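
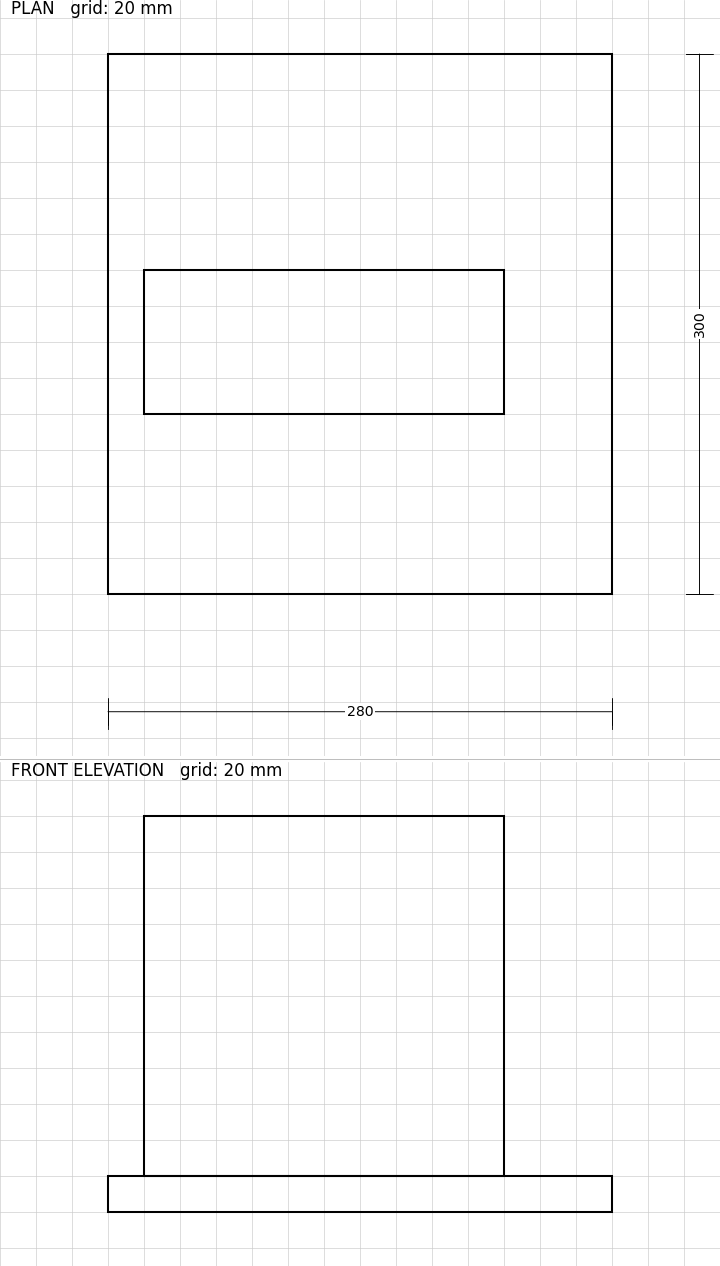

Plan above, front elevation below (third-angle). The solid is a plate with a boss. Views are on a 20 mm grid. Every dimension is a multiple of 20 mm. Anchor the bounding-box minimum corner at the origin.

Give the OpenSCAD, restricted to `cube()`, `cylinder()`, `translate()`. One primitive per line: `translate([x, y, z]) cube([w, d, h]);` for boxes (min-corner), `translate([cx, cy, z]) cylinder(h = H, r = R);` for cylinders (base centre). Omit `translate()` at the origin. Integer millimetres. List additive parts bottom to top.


cube([280, 300, 20]);
translate([20, 100, 20]) cube([200, 80, 200]);


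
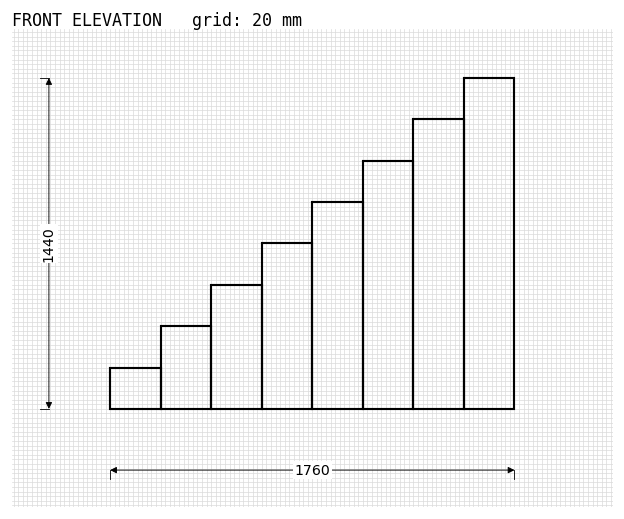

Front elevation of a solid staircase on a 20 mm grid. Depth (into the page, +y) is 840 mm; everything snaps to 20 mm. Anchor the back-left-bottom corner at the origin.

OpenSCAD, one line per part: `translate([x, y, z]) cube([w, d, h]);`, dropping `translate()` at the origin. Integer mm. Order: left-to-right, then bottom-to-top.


cube([220, 840, 180]);
translate([220, 0, 0]) cube([220, 840, 360]);
translate([440, 0, 0]) cube([220, 840, 540]);
translate([660, 0, 0]) cube([220, 840, 720]);
translate([880, 0, 0]) cube([220, 840, 900]);
translate([1100, 0, 0]) cube([220, 840, 1080]);
translate([1320, 0, 0]) cube([220, 840, 1260]);
translate([1540, 0, 0]) cube([220, 840, 1440]);


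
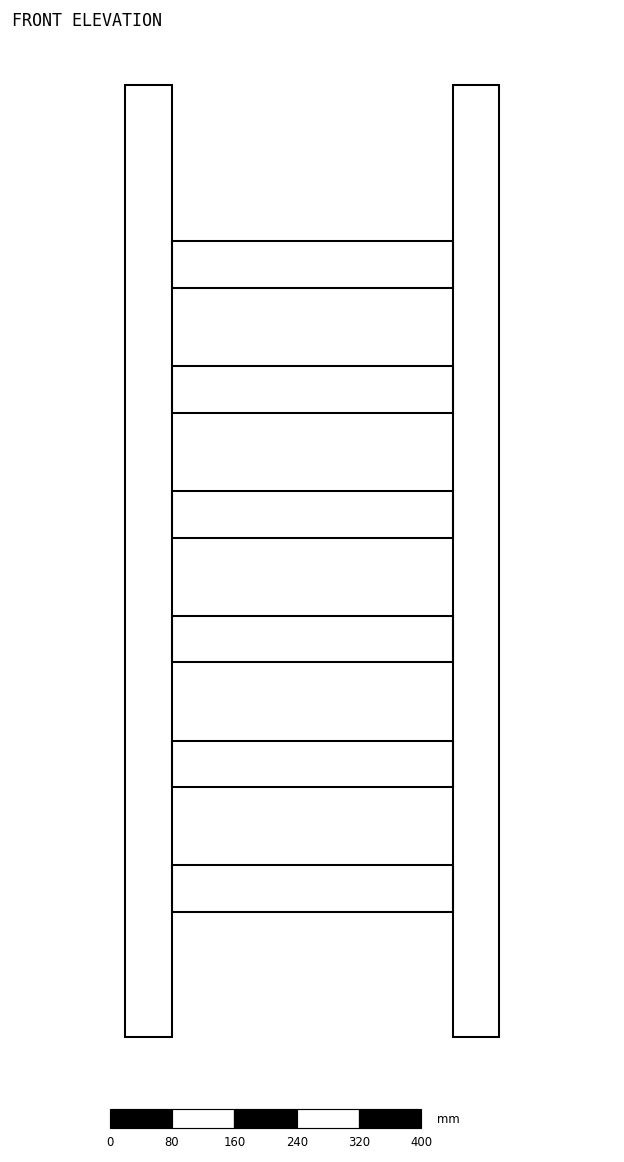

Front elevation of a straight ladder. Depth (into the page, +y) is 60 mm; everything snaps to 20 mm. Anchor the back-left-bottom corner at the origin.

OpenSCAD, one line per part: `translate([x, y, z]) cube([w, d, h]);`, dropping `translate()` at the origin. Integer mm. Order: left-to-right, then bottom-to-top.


cube([60, 60, 1220]);
translate([60, 0, 160]) cube([360, 60, 60]);
translate([60, 0, 320]) cube([360, 60, 60]);
translate([60, 0, 480]) cube([360, 60, 60]);
translate([60, 0, 640]) cube([360, 60, 60]);
translate([60, 0, 800]) cube([360, 60, 60]);
translate([60, 0, 960]) cube([360, 60, 60]);
translate([420, 0, 0]) cube([60, 60, 1220]);


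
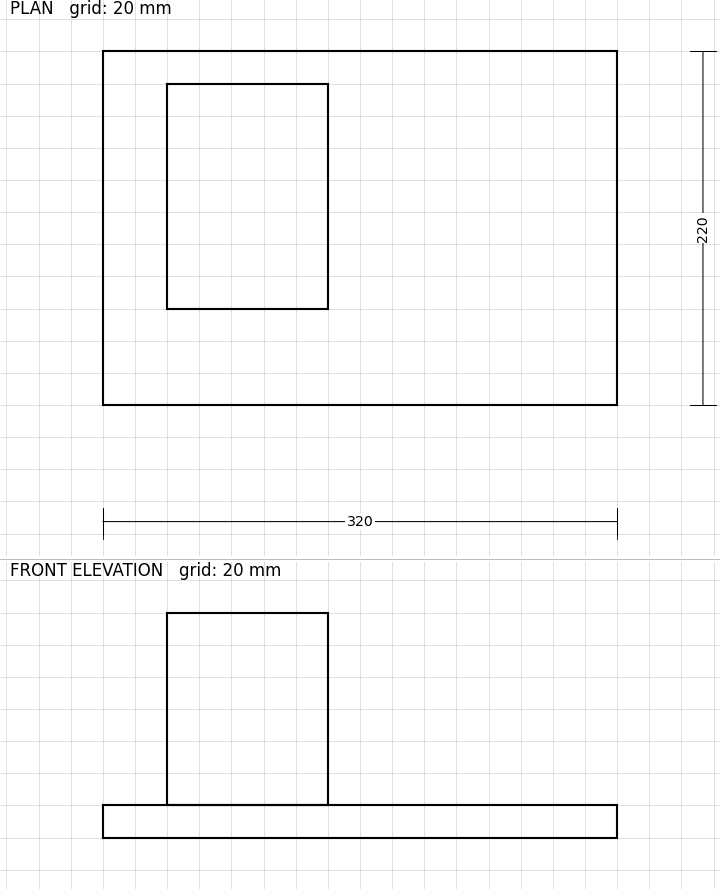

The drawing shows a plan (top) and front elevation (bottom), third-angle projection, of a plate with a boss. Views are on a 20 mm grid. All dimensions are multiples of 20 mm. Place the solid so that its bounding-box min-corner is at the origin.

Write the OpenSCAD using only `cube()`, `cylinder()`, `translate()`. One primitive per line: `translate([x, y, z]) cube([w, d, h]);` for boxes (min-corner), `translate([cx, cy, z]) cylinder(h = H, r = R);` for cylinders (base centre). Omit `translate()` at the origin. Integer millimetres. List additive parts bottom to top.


cube([320, 220, 20]);
translate([40, 60, 20]) cube([100, 140, 120]);


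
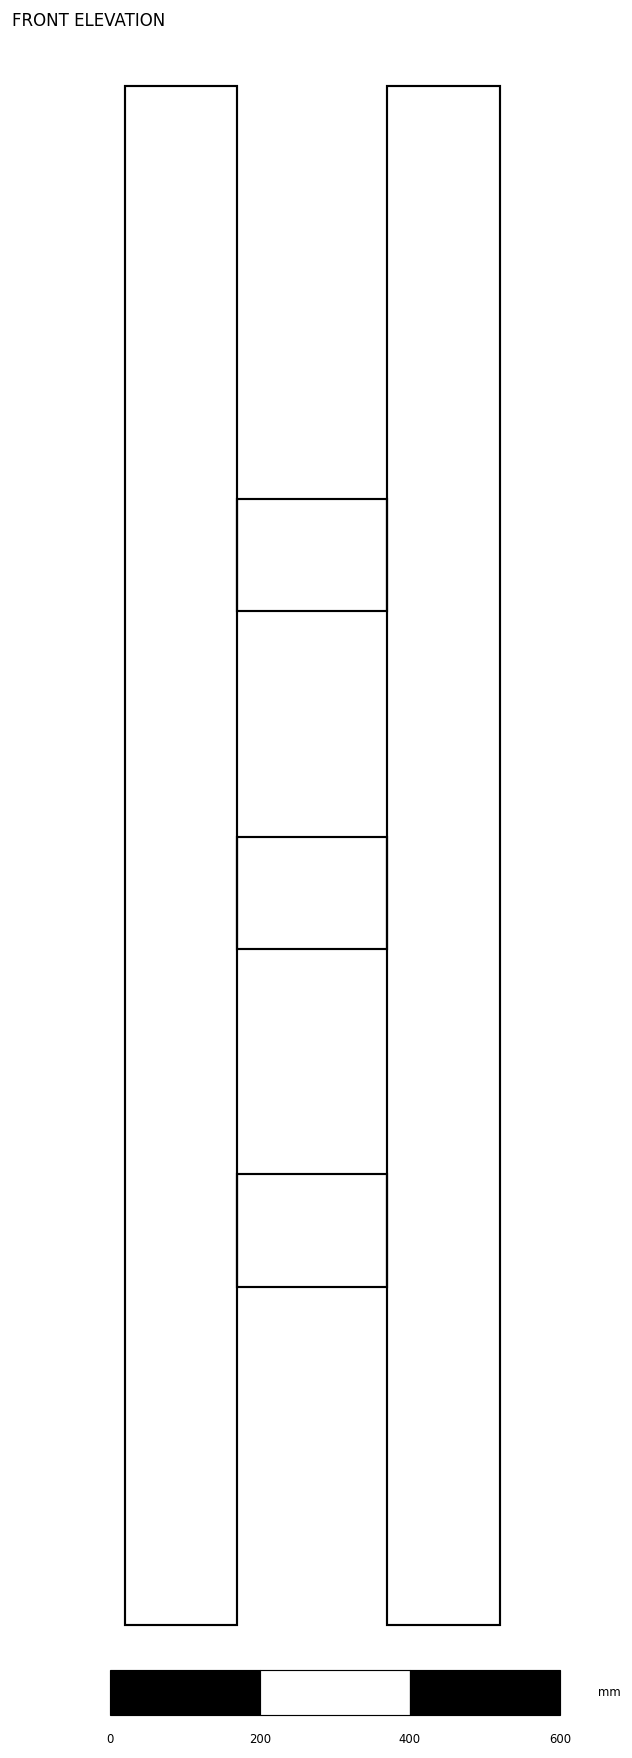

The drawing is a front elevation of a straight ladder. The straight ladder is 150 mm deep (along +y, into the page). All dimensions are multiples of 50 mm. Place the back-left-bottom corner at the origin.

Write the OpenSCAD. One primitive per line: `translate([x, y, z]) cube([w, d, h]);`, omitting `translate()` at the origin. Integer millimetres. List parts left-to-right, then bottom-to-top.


cube([150, 150, 2050]);
translate([150, 0, 450]) cube([200, 150, 150]);
translate([150, 0, 900]) cube([200, 150, 150]);
translate([150, 0, 1350]) cube([200, 150, 150]);
translate([350, 0, 0]) cube([150, 150, 2050]);


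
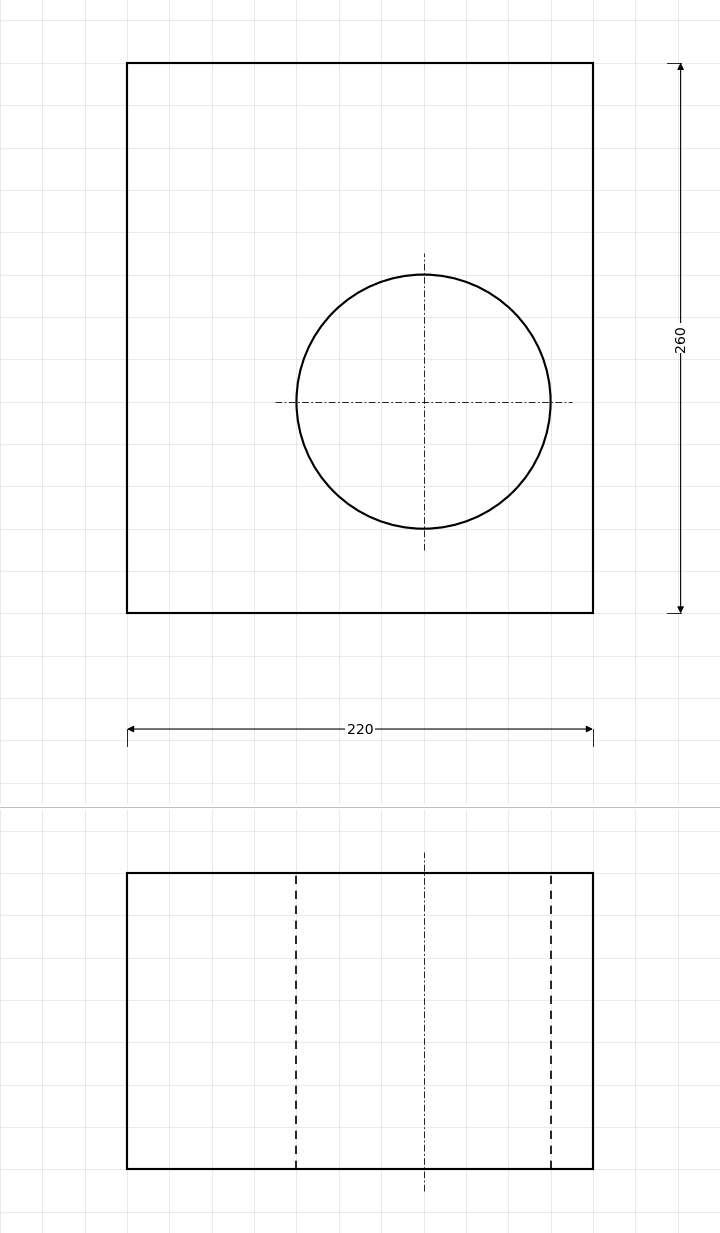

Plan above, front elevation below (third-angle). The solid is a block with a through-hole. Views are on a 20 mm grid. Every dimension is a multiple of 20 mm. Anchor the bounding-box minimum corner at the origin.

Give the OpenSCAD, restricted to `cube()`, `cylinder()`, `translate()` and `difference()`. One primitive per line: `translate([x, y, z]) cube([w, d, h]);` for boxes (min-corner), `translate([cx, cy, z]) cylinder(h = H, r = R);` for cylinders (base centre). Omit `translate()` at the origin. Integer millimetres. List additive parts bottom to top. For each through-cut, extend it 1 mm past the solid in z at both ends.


difference() {
  cube([220, 260, 140]);
  translate([140, 100, -1]) cylinder(h = 142, r = 60);
}


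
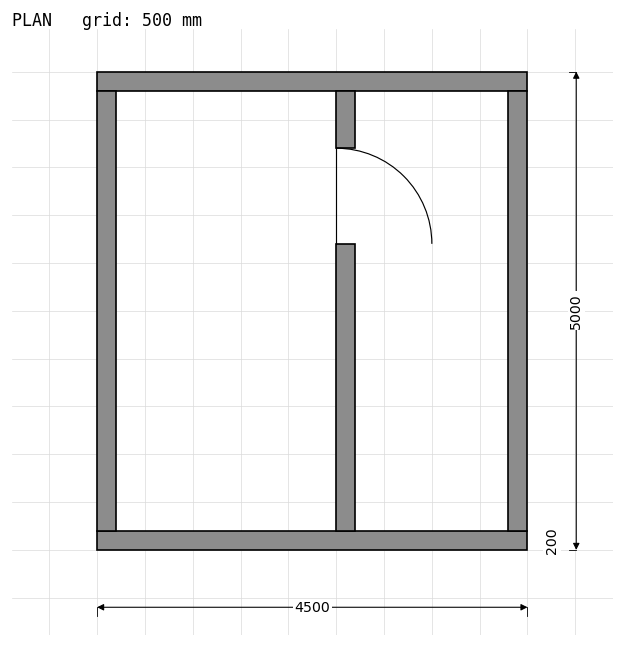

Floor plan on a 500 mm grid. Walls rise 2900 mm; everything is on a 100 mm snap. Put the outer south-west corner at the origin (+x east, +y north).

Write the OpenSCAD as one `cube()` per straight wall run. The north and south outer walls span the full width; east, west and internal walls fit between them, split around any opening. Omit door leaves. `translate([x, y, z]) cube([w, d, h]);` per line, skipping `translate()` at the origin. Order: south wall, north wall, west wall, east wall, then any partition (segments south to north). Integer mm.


cube([4500, 200, 2900]);
translate([0, 4800, 0]) cube([4500, 200, 2900]);
translate([0, 200, 0]) cube([200, 4600, 2900]);
translate([4300, 200, 0]) cube([200, 4600, 2900]);
translate([2500, 200, 0]) cube([200, 3000, 2900]);
translate([2500, 4200, 0]) cube([200, 600, 2900]);


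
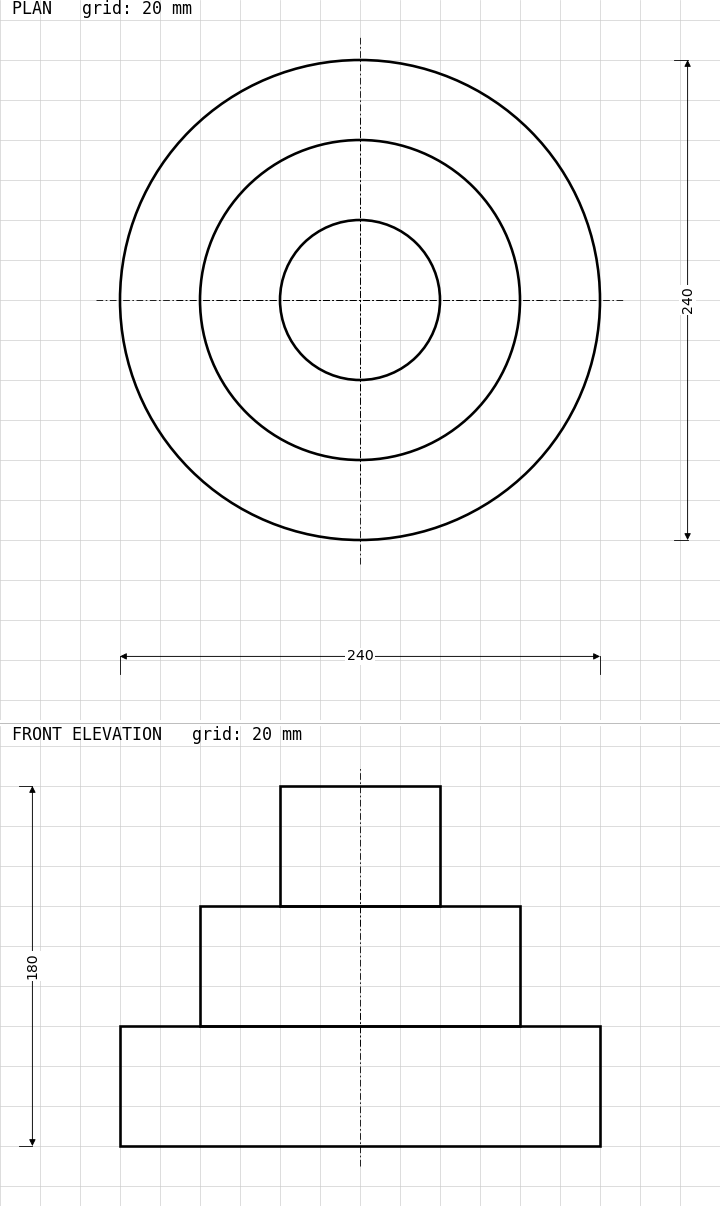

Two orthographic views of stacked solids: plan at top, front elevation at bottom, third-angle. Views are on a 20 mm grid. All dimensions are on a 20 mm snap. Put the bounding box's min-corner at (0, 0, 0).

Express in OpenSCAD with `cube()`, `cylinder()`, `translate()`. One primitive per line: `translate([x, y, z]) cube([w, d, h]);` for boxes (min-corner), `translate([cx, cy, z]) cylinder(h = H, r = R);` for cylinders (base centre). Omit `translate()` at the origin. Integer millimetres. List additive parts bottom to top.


translate([120, 120, 0]) cylinder(h = 60, r = 120);
translate([120, 120, 60]) cylinder(h = 60, r = 80);
translate([120, 120, 120]) cylinder(h = 60, r = 40);


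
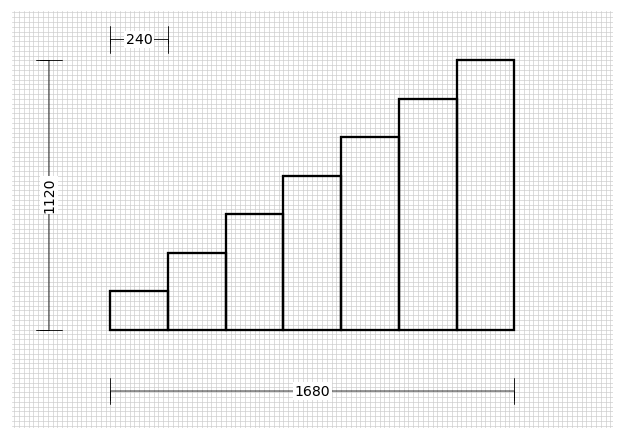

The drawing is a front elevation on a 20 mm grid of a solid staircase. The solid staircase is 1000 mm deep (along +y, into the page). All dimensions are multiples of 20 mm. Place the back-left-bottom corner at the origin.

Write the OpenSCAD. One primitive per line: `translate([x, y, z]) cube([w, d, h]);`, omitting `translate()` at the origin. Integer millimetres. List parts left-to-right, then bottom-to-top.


cube([240, 1000, 160]);
translate([240, 0, 0]) cube([240, 1000, 320]);
translate([480, 0, 0]) cube([240, 1000, 480]);
translate([720, 0, 0]) cube([240, 1000, 640]);
translate([960, 0, 0]) cube([240, 1000, 800]);
translate([1200, 0, 0]) cube([240, 1000, 960]);
translate([1440, 0, 0]) cube([240, 1000, 1120]);


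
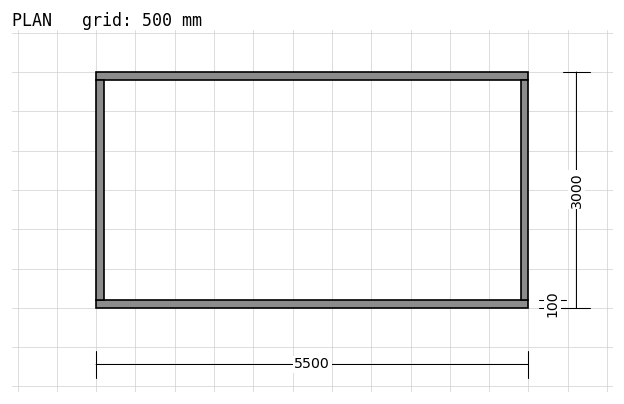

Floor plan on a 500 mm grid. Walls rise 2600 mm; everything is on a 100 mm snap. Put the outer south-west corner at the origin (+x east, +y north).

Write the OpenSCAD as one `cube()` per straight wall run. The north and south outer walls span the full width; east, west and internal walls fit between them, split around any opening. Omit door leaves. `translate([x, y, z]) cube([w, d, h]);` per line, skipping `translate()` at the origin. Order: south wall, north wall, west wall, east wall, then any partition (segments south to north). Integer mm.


cube([5500, 100, 2600]);
translate([0, 2900, 0]) cube([5500, 100, 2600]);
translate([0, 100, 0]) cube([100, 2800, 2600]);
translate([5400, 100, 0]) cube([100, 2800, 2600]);


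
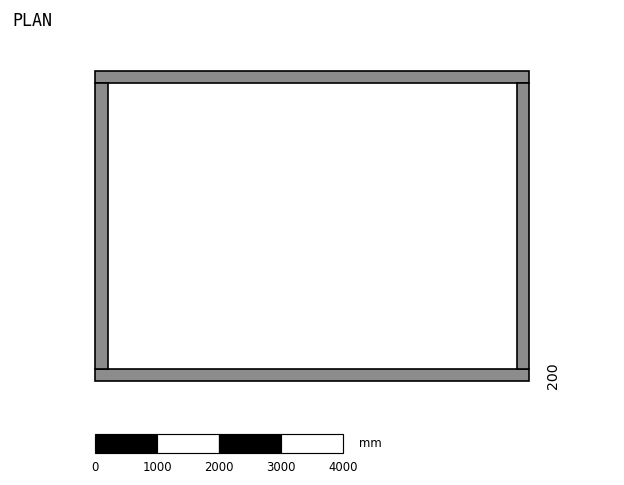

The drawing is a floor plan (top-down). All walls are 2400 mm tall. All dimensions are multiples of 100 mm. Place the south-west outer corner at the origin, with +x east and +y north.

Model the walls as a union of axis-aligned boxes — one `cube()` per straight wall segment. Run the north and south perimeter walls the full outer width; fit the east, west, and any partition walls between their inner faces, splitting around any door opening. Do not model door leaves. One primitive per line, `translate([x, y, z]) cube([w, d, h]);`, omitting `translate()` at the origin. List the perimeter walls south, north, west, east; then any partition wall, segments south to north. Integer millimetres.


cube([7000, 200, 2400]);
translate([0, 4800, 0]) cube([7000, 200, 2400]);
translate([0, 200, 0]) cube([200, 4600, 2400]);
translate([6800, 200, 0]) cube([200, 4600, 2400]);


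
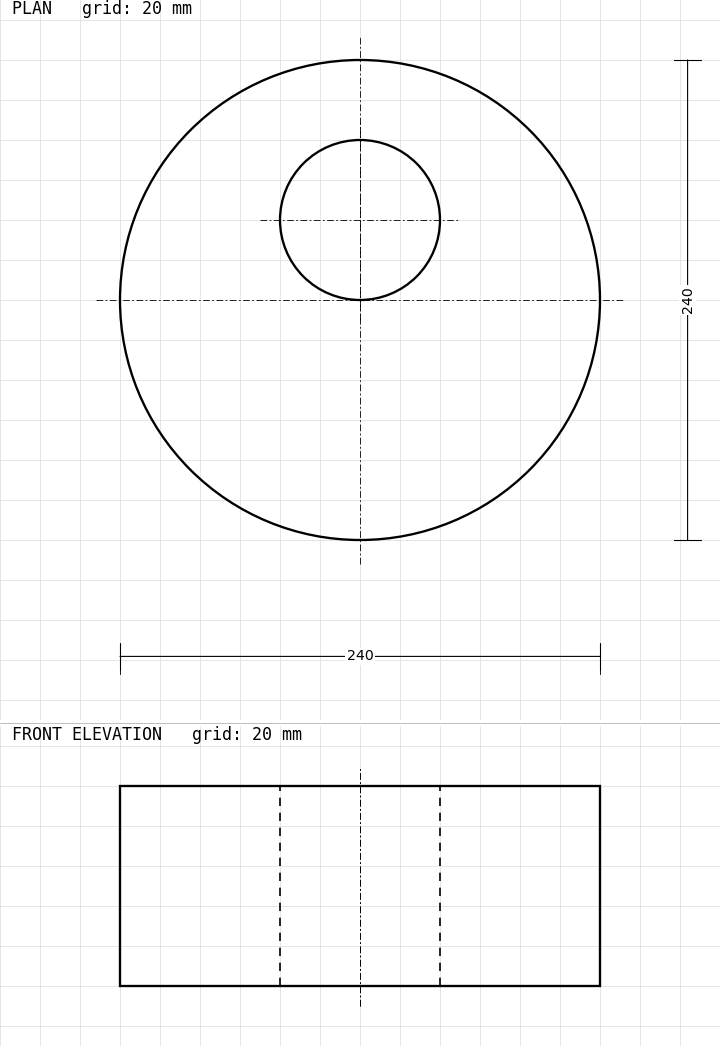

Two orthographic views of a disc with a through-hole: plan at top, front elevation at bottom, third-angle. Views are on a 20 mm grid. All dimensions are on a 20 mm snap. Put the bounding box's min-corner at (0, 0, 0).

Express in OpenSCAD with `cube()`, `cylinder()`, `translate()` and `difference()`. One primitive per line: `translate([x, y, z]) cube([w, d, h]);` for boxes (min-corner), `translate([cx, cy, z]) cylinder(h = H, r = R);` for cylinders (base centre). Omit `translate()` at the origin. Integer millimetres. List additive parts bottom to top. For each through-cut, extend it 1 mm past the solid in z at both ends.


difference() {
  translate([120, 120, 0]) cylinder(h = 100, r = 120);
  translate([120, 160, -1]) cylinder(h = 102, r = 40);
}


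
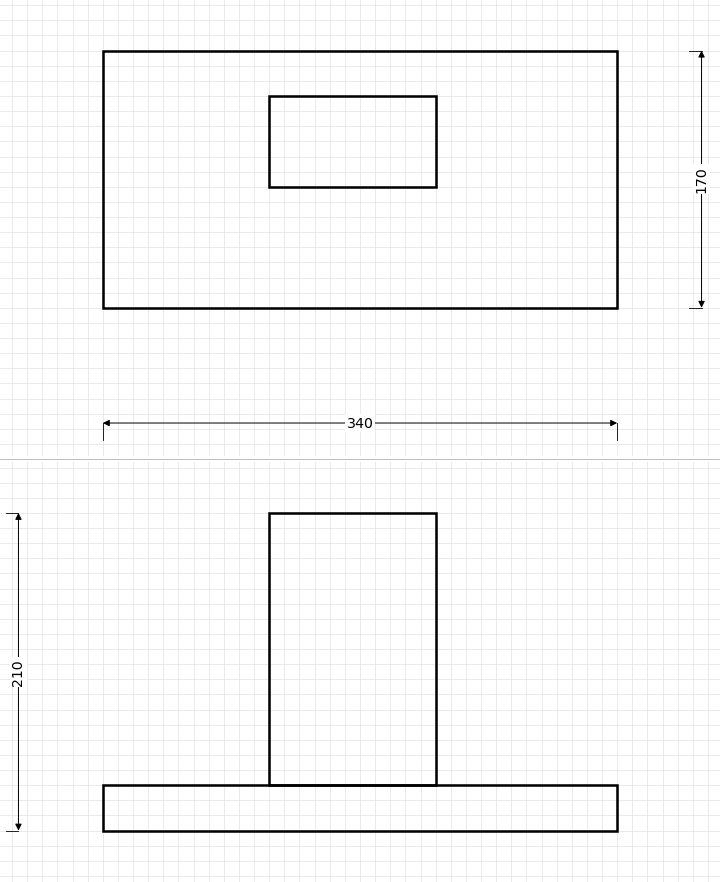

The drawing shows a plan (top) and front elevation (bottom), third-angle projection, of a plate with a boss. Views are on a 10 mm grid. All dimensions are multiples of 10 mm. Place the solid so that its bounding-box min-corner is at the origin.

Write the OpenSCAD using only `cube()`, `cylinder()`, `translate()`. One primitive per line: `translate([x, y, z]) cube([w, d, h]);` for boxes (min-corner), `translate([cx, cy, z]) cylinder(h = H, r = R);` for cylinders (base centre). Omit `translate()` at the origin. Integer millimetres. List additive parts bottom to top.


cube([340, 170, 30]);
translate([110, 80, 30]) cube([110, 60, 180]);


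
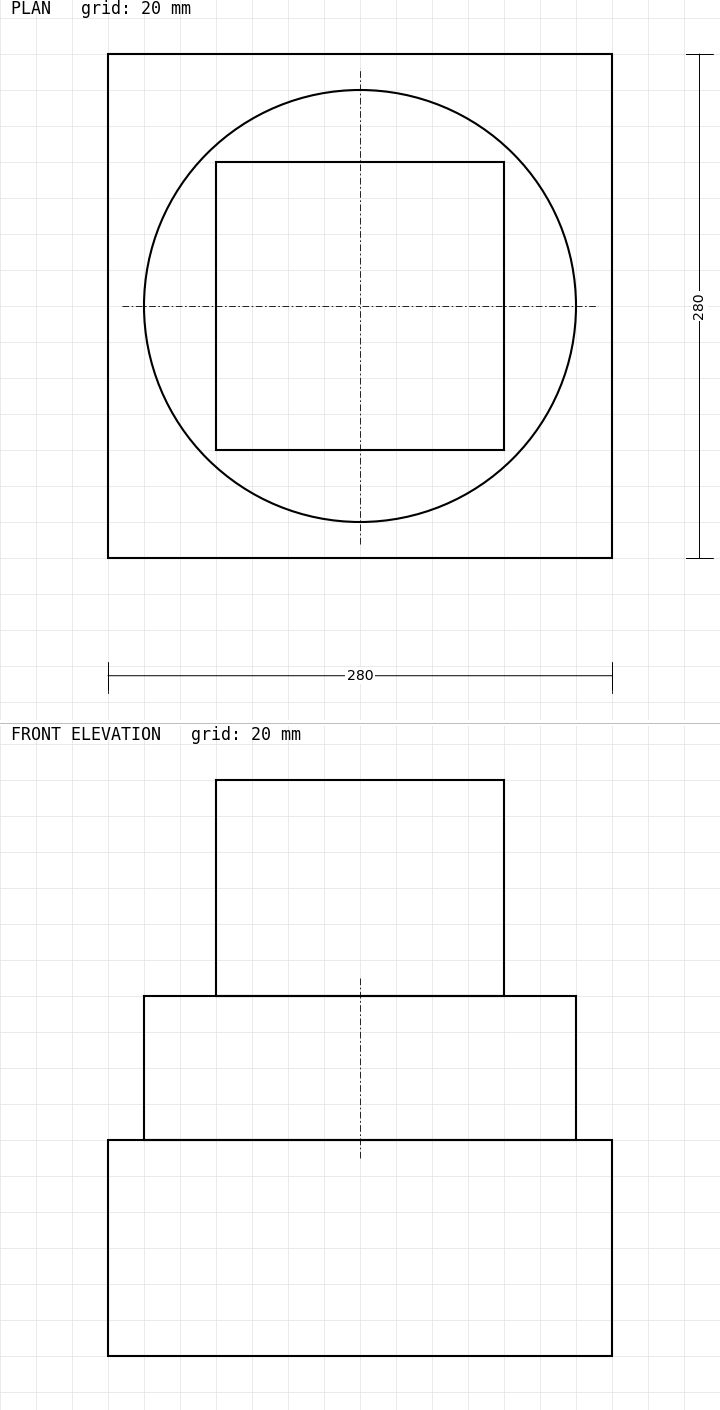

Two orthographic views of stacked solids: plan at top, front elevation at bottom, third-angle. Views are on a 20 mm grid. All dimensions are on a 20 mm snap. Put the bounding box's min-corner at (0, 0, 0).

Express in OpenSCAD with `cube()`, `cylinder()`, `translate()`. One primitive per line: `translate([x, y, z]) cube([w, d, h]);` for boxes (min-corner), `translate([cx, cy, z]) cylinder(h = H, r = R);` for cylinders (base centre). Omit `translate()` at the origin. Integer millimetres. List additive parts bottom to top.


cube([280, 280, 120]);
translate([140, 140, 120]) cylinder(h = 80, r = 120);
translate([60, 60, 200]) cube([160, 160, 120]);


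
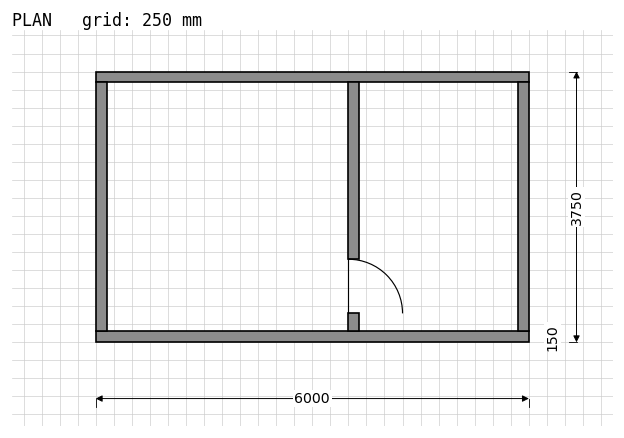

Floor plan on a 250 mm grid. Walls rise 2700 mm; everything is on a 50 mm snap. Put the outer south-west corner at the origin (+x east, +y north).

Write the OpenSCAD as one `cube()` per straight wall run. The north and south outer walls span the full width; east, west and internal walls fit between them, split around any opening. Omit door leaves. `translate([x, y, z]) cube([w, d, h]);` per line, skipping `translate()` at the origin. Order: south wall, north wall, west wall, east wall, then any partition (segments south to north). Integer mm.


cube([6000, 150, 2700]);
translate([0, 3600, 0]) cube([6000, 150, 2700]);
translate([0, 150, 0]) cube([150, 3450, 2700]);
translate([5850, 150, 0]) cube([150, 3450, 2700]);
translate([3500, 150, 0]) cube([150, 250, 2700]);
translate([3500, 1150, 0]) cube([150, 2450, 2700]);


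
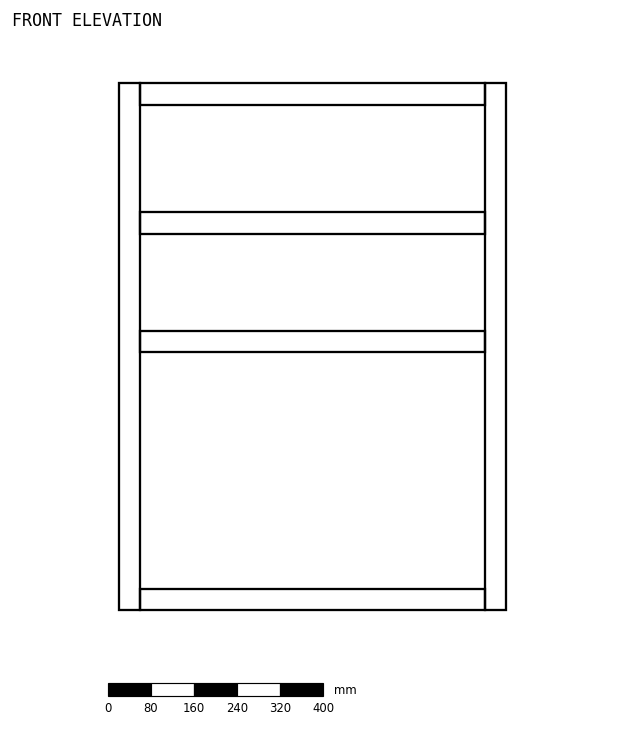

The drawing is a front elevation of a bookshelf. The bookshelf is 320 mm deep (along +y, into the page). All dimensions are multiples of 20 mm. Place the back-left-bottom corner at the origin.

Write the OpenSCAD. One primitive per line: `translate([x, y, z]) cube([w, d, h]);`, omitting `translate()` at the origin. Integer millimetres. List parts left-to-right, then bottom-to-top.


cube([40, 320, 980]);
translate([40, 0, 0]) cube([640, 320, 40]);
translate([40, 0, 480]) cube([640, 320, 40]);
translate([40, 0, 700]) cube([640, 320, 40]);
translate([40, 0, 940]) cube([640, 320, 40]);
translate([680, 0, 0]) cube([40, 320, 980]);


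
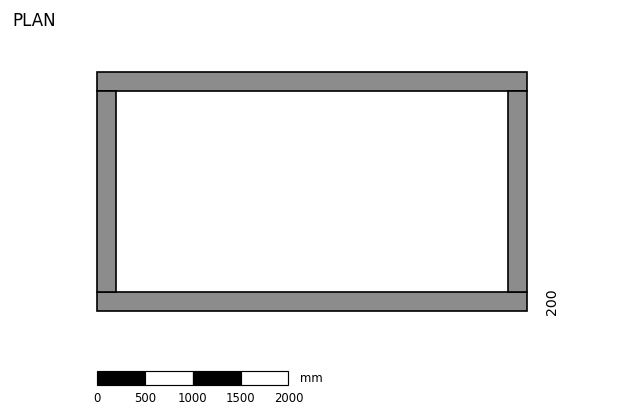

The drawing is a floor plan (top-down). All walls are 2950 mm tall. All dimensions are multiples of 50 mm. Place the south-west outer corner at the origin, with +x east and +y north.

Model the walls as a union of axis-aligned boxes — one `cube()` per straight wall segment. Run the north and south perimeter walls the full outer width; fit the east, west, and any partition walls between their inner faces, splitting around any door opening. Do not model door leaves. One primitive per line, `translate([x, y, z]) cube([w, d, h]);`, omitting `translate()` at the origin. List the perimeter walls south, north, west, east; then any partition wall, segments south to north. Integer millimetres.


cube([4500, 200, 2950]);
translate([0, 2300, 0]) cube([4500, 200, 2950]);
translate([0, 200, 0]) cube([200, 2100, 2950]);
translate([4300, 200, 0]) cube([200, 2100, 2950]);


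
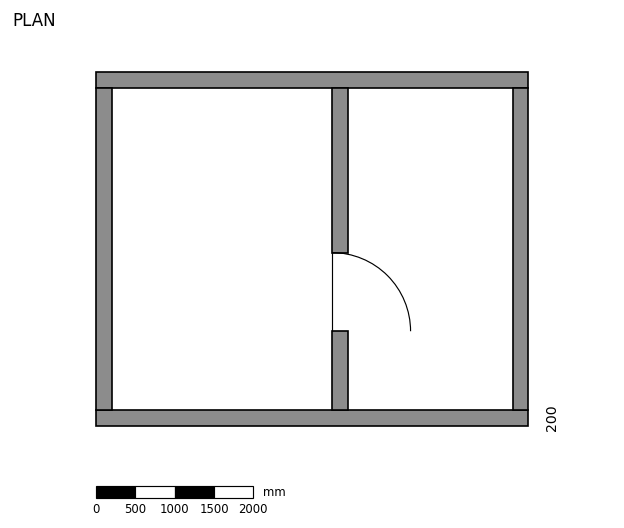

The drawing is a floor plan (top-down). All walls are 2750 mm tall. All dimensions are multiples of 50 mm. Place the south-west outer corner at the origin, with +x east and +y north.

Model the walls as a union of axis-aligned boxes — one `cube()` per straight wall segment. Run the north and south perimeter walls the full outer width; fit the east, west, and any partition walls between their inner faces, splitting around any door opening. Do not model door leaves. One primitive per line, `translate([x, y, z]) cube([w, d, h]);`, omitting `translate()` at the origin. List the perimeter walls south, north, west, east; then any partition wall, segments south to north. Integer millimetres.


cube([5500, 200, 2750]);
translate([0, 4300, 0]) cube([5500, 200, 2750]);
translate([0, 200, 0]) cube([200, 4100, 2750]);
translate([5300, 200, 0]) cube([200, 4100, 2750]);
translate([3000, 200, 0]) cube([200, 1000, 2750]);
translate([3000, 2200, 0]) cube([200, 2100, 2750]);


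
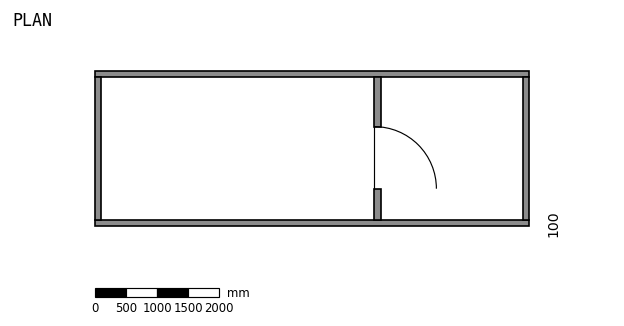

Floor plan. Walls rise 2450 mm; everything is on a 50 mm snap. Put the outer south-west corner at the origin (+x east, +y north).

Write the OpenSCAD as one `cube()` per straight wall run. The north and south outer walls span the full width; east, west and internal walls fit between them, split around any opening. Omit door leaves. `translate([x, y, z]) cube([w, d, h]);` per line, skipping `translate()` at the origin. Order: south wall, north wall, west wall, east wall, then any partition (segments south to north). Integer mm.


cube([7000, 100, 2450]);
translate([0, 2400, 0]) cube([7000, 100, 2450]);
translate([0, 100, 0]) cube([100, 2300, 2450]);
translate([6900, 100, 0]) cube([100, 2300, 2450]);
translate([4500, 100, 0]) cube([100, 500, 2450]);
translate([4500, 1600, 0]) cube([100, 800, 2450]);


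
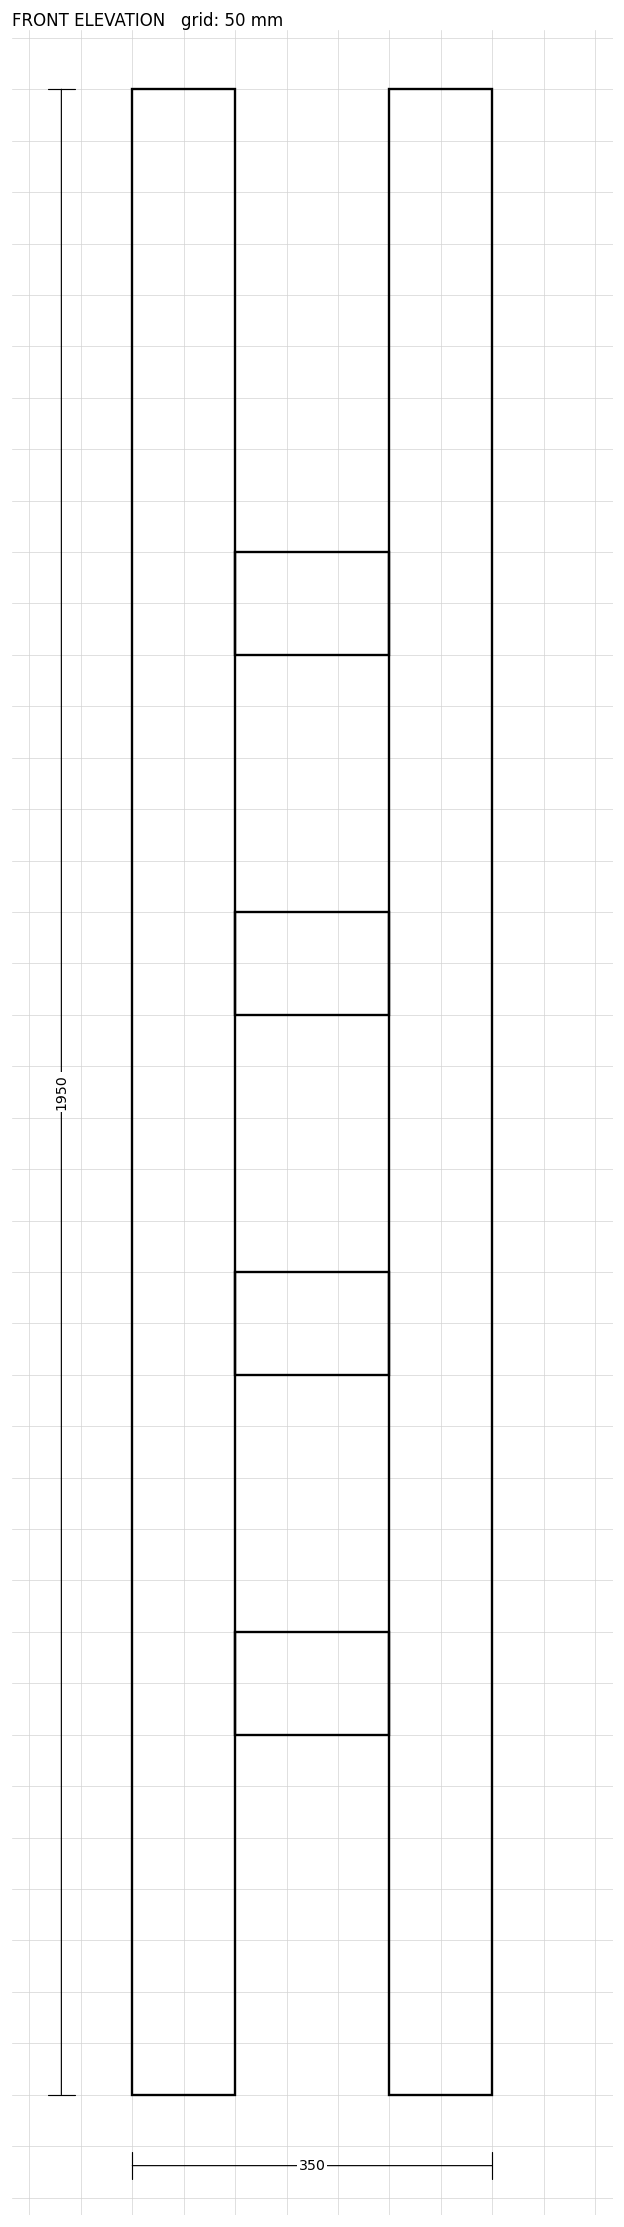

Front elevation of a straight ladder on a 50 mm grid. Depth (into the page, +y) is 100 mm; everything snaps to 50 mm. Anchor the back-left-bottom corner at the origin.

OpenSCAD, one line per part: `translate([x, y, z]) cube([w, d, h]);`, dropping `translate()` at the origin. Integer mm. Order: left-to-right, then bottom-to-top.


cube([100, 100, 1950]);
translate([100, 0, 350]) cube([150, 100, 100]);
translate([100, 0, 700]) cube([150, 100, 100]);
translate([100, 0, 1050]) cube([150, 100, 100]);
translate([100, 0, 1400]) cube([150, 100, 100]);
translate([250, 0, 0]) cube([100, 100, 1950]);


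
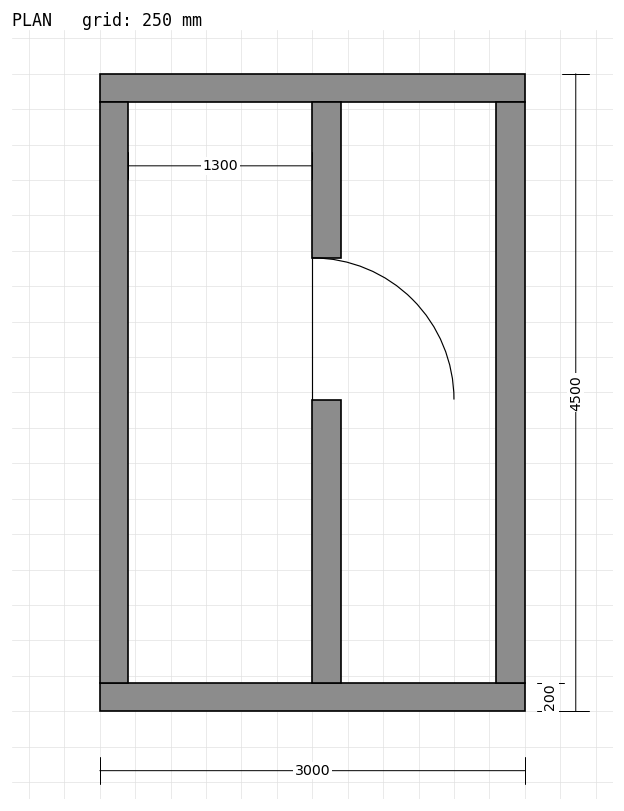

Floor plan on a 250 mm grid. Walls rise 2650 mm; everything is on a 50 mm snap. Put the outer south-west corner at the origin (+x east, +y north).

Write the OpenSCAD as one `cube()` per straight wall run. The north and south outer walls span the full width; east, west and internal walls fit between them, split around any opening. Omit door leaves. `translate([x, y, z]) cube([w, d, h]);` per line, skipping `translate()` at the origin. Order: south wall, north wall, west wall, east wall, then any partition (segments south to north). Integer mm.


cube([3000, 200, 2650]);
translate([0, 4300, 0]) cube([3000, 200, 2650]);
translate([0, 200, 0]) cube([200, 4100, 2650]);
translate([2800, 200, 0]) cube([200, 4100, 2650]);
translate([1500, 200, 0]) cube([200, 2000, 2650]);
translate([1500, 3200, 0]) cube([200, 1100, 2650]);


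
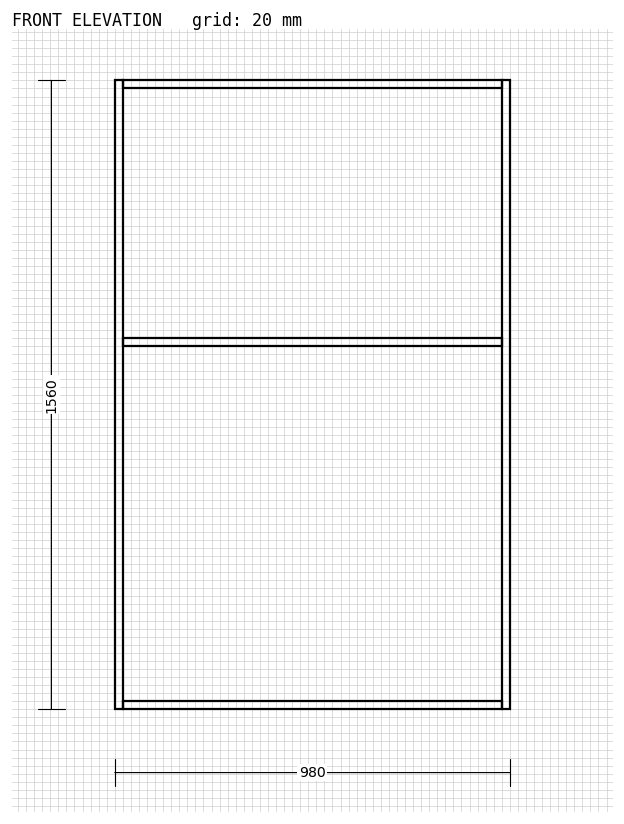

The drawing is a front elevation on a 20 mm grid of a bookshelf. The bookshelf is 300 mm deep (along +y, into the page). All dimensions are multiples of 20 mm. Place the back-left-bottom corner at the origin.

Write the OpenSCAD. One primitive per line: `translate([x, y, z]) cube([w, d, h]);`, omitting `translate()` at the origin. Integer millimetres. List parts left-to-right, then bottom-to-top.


cube([20, 300, 1560]);
translate([20, 0, 0]) cube([940, 300, 20]);
translate([20, 0, 900]) cube([940, 300, 20]);
translate([20, 0, 1540]) cube([940, 300, 20]);
translate([960, 0, 0]) cube([20, 300, 1560]);


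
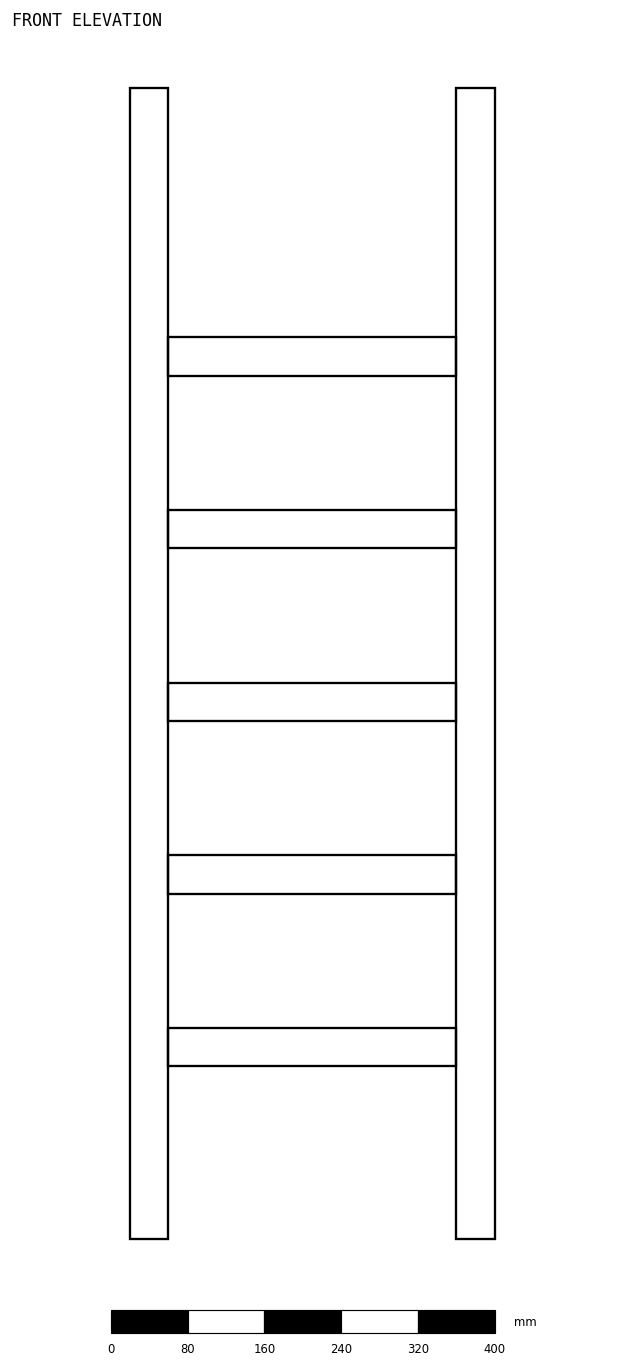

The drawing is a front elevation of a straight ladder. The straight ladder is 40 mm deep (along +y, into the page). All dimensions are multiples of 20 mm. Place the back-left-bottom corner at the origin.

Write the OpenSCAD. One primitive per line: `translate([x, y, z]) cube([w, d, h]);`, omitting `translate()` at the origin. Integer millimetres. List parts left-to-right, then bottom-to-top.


cube([40, 40, 1200]);
translate([40, 0, 180]) cube([300, 40, 40]);
translate([40, 0, 360]) cube([300, 40, 40]);
translate([40, 0, 540]) cube([300, 40, 40]);
translate([40, 0, 720]) cube([300, 40, 40]);
translate([40, 0, 900]) cube([300, 40, 40]);
translate([340, 0, 0]) cube([40, 40, 1200]);


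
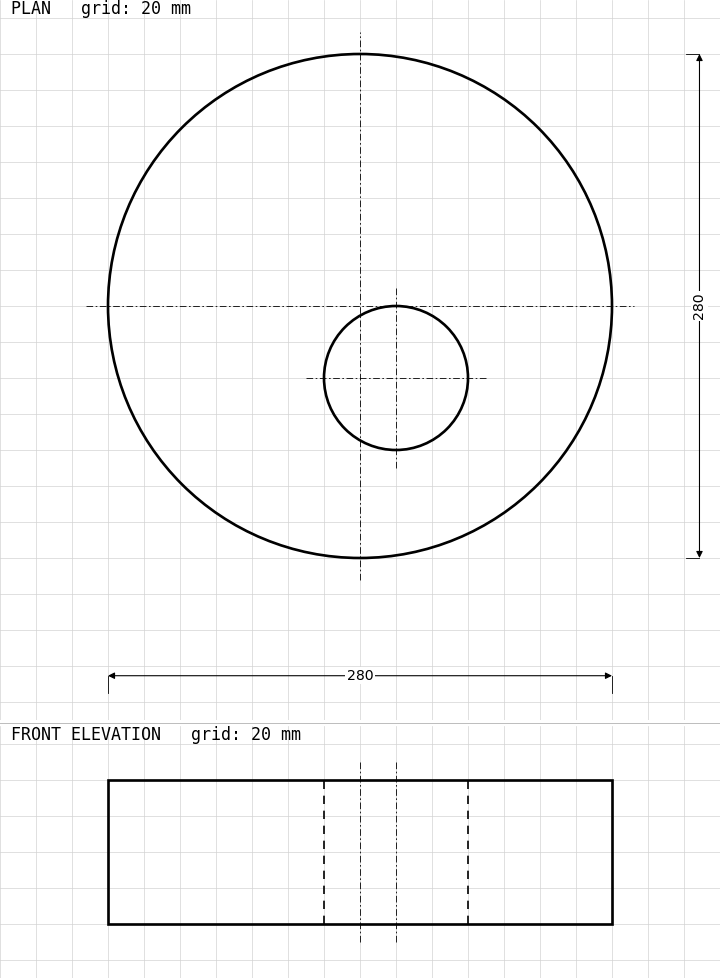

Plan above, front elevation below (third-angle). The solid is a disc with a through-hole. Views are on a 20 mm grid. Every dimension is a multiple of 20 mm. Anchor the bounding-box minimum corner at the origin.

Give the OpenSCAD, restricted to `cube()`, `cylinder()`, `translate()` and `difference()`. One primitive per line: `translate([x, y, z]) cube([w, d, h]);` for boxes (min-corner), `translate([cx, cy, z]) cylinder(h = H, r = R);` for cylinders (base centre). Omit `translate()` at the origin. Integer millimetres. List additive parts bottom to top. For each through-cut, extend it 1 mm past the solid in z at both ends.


difference() {
  translate([140, 140, 0]) cylinder(h = 80, r = 140);
  translate([160, 100, -1]) cylinder(h = 82, r = 40);
}


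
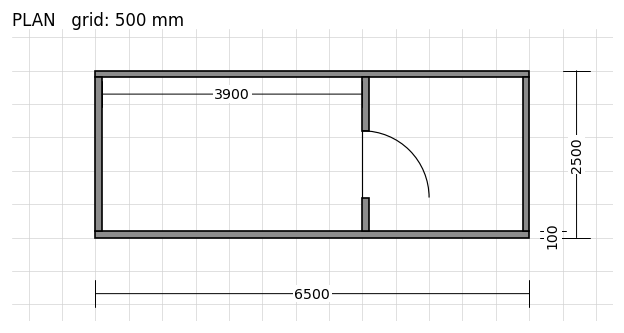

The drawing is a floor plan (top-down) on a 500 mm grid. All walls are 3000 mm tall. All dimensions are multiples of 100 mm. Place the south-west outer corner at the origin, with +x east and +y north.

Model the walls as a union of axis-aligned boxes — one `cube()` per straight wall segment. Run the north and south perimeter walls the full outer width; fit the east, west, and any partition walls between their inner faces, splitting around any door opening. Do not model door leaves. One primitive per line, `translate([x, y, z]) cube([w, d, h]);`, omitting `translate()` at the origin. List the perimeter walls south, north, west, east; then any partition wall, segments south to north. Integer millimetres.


cube([6500, 100, 3000]);
translate([0, 2400, 0]) cube([6500, 100, 3000]);
translate([0, 100, 0]) cube([100, 2300, 3000]);
translate([6400, 100, 0]) cube([100, 2300, 3000]);
translate([4000, 100, 0]) cube([100, 500, 3000]);
translate([4000, 1600, 0]) cube([100, 800, 3000]);


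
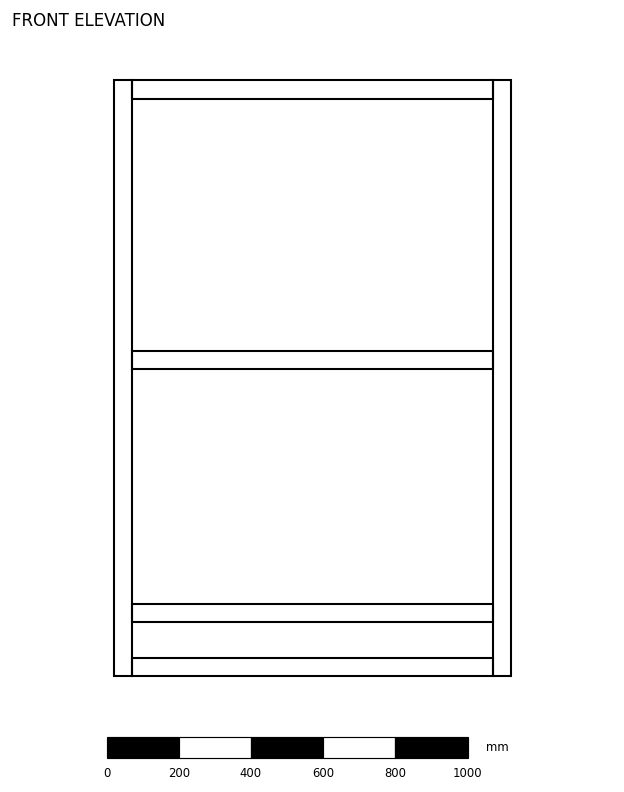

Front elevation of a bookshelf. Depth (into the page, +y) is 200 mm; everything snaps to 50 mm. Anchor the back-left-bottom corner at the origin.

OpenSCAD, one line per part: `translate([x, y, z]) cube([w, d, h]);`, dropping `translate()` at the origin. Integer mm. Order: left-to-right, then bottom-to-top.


cube([50, 200, 1650]);
translate([50, 0, 0]) cube([1000, 200, 50]);
translate([50, 0, 150]) cube([1000, 200, 50]);
translate([50, 0, 850]) cube([1000, 200, 50]);
translate([50, 0, 1600]) cube([1000, 200, 50]);
translate([1050, 0, 0]) cube([50, 200, 1650]);


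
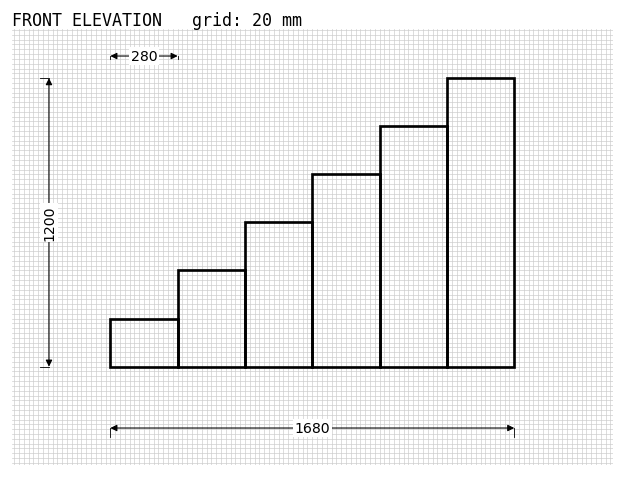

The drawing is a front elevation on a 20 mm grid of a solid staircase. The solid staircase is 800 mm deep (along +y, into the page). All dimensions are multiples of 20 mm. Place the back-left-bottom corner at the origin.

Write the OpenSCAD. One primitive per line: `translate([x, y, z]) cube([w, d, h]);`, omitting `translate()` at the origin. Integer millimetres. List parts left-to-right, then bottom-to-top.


cube([280, 800, 200]);
translate([280, 0, 0]) cube([280, 800, 400]);
translate([560, 0, 0]) cube([280, 800, 600]);
translate([840, 0, 0]) cube([280, 800, 800]);
translate([1120, 0, 0]) cube([280, 800, 1000]);
translate([1400, 0, 0]) cube([280, 800, 1200]);


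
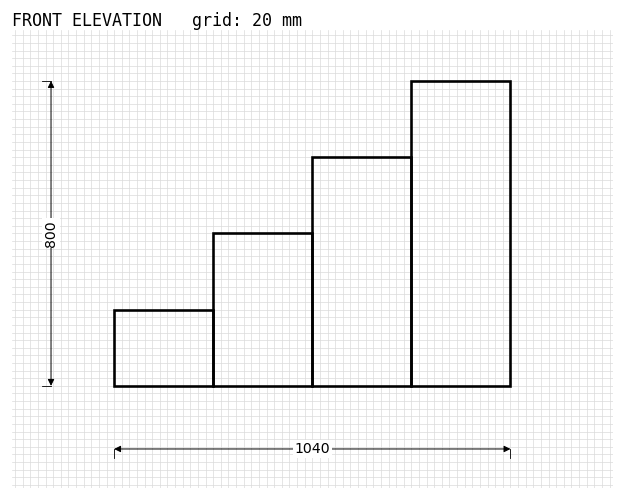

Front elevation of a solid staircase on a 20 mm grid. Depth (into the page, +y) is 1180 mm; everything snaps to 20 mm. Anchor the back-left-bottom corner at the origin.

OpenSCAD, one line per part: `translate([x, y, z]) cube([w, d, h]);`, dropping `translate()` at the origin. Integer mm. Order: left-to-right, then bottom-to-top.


cube([260, 1180, 200]);
translate([260, 0, 0]) cube([260, 1180, 400]);
translate([520, 0, 0]) cube([260, 1180, 600]);
translate([780, 0, 0]) cube([260, 1180, 800]);


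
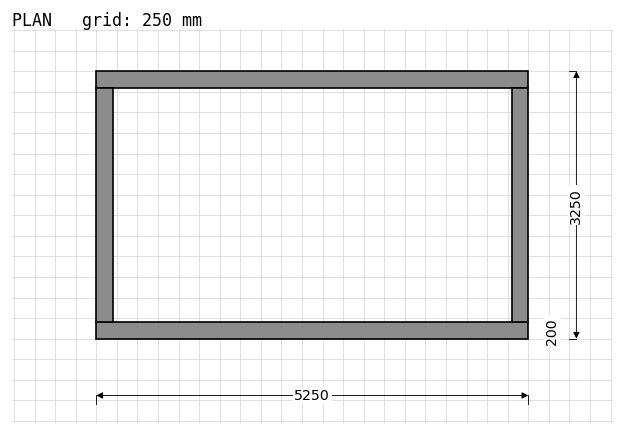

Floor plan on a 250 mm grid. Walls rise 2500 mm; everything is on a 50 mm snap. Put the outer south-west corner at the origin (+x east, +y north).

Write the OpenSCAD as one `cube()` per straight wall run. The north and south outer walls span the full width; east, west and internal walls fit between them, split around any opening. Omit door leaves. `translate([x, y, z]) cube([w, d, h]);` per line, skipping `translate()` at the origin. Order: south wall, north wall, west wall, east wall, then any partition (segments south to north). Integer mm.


cube([5250, 200, 2500]);
translate([0, 3050, 0]) cube([5250, 200, 2500]);
translate([0, 200, 0]) cube([200, 2850, 2500]);
translate([5050, 200, 0]) cube([200, 2850, 2500]);


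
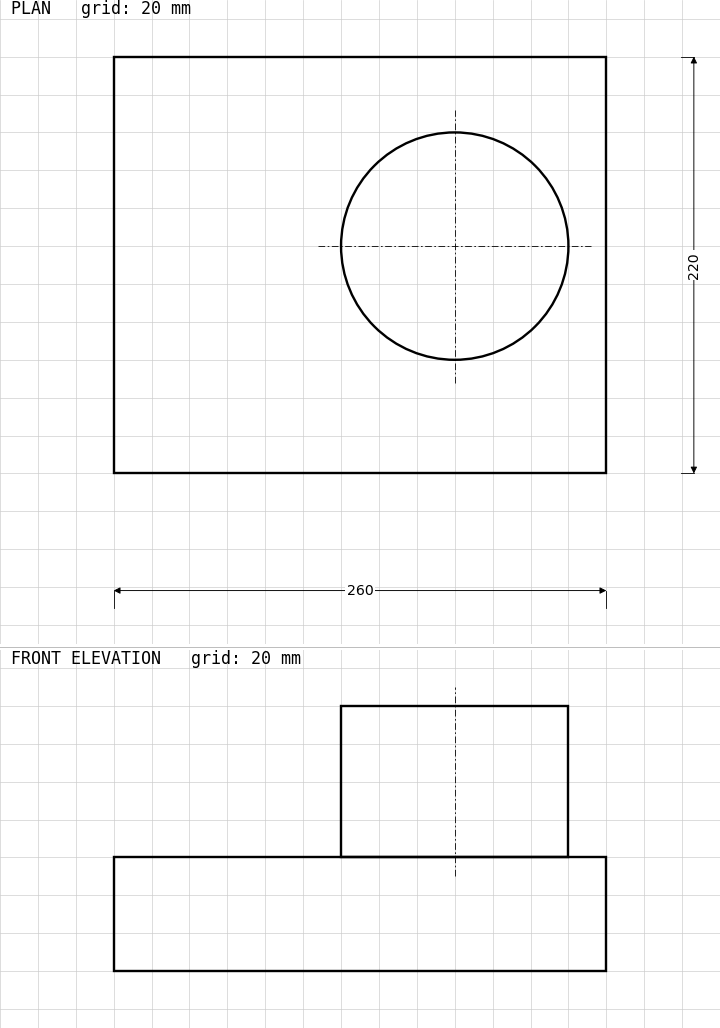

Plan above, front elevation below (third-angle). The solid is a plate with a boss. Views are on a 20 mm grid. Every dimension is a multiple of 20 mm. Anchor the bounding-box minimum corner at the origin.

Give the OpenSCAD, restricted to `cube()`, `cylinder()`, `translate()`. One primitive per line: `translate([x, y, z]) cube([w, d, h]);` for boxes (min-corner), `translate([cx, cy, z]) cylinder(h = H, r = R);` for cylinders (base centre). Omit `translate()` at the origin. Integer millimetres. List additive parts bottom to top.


cube([260, 220, 60]);
translate([180, 120, 60]) cylinder(h = 80, r = 60);


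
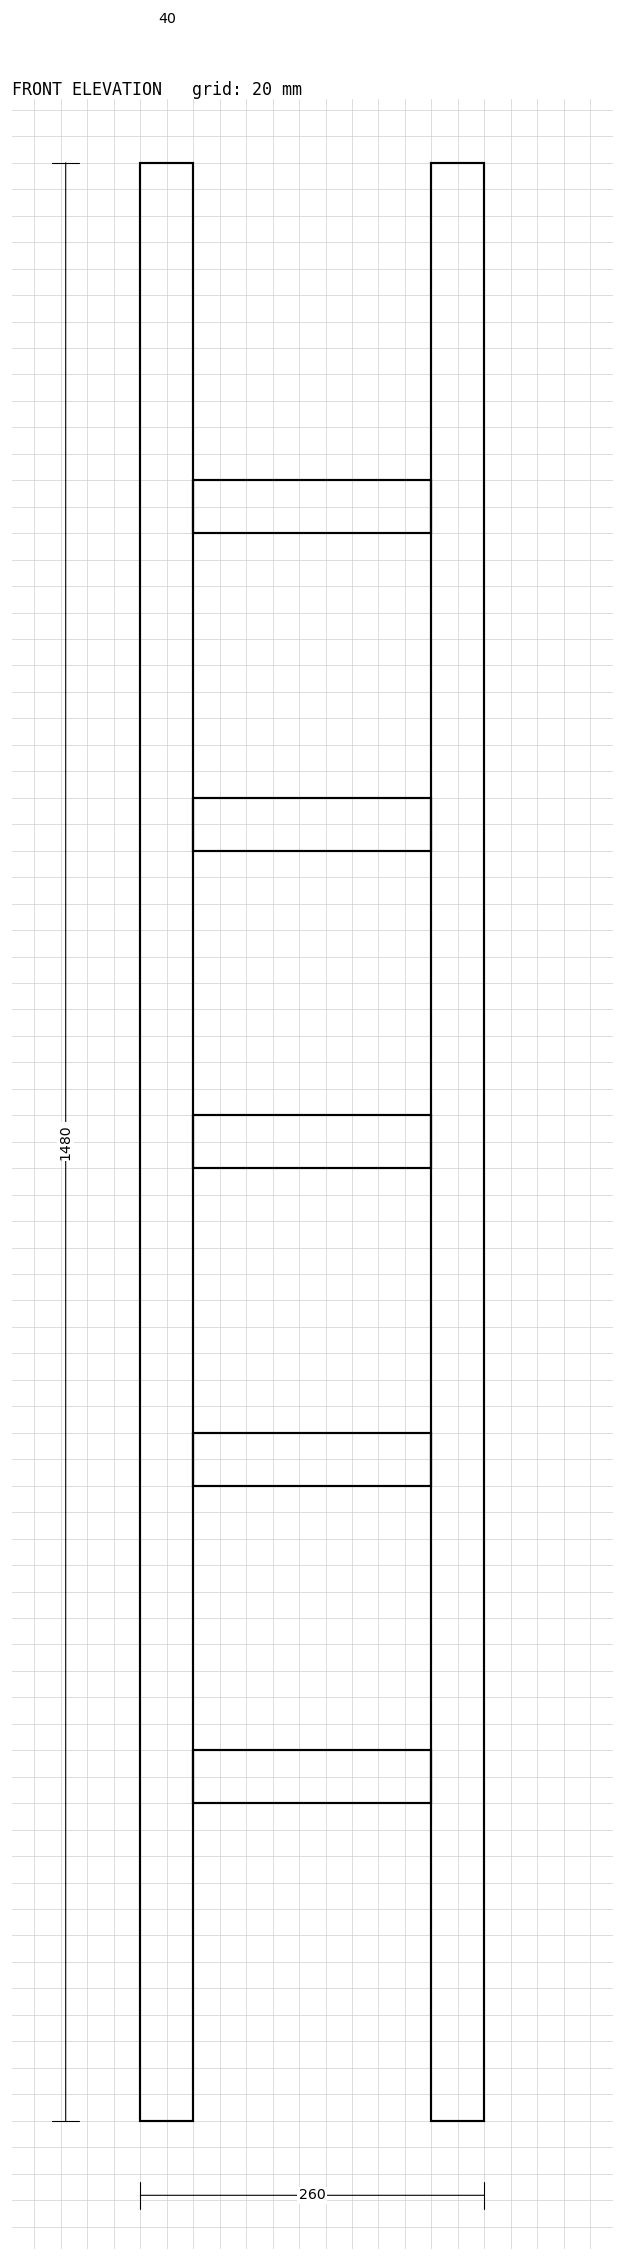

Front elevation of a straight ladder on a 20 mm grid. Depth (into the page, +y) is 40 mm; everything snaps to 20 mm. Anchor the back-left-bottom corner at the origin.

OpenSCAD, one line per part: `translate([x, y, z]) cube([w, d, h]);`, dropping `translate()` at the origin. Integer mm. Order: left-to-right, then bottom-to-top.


cube([40, 40, 1480]);
translate([40, 0, 240]) cube([180, 40, 40]);
translate([40, 0, 480]) cube([180, 40, 40]);
translate([40, 0, 720]) cube([180, 40, 40]);
translate([40, 0, 960]) cube([180, 40, 40]);
translate([40, 0, 1200]) cube([180, 40, 40]);
translate([220, 0, 0]) cube([40, 40, 1480]);


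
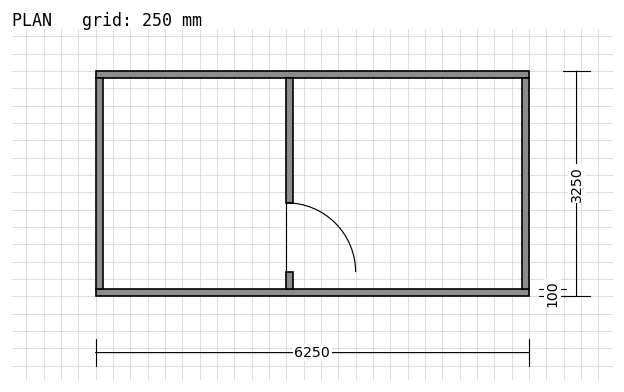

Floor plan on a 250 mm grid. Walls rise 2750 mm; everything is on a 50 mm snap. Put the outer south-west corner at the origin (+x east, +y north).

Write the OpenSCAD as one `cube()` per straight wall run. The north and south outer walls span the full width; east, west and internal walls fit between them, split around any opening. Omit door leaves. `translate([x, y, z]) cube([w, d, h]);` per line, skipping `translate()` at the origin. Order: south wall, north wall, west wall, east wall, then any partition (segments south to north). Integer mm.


cube([6250, 100, 2750]);
translate([0, 3150, 0]) cube([6250, 100, 2750]);
translate([0, 100, 0]) cube([100, 3050, 2750]);
translate([6150, 100, 0]) cube([100, 3050, 2750]);
translate([2750, 100, 0]) cube([100, 250, 2750]);
translate([2750, 1350, 0]) cube([100, 1800, 2750]);


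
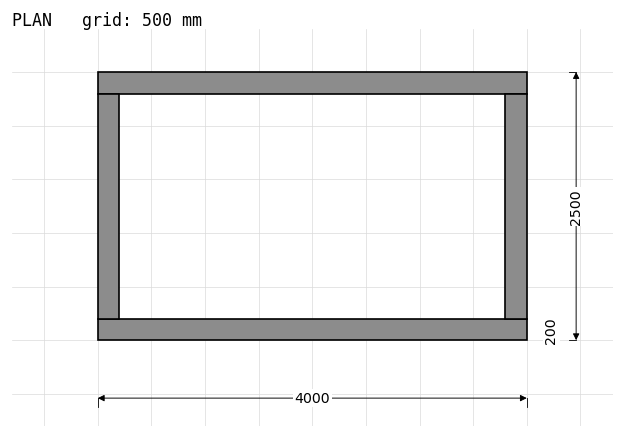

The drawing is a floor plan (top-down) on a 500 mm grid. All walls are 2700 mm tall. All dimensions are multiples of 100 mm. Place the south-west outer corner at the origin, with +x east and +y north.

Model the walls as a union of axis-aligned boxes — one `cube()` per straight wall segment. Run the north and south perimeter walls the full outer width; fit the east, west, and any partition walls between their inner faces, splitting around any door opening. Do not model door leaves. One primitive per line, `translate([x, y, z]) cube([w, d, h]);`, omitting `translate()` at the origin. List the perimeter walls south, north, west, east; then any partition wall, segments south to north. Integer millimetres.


cube([4000, 200, 2700]);
translate([0, 2300, 0]) cube([4000, 200, 2700]);
translate([0, 200, 0]) cube([200, 2100, 2700]);
translate([3800, 200, 0]) cube([200, 2100, 2700]);


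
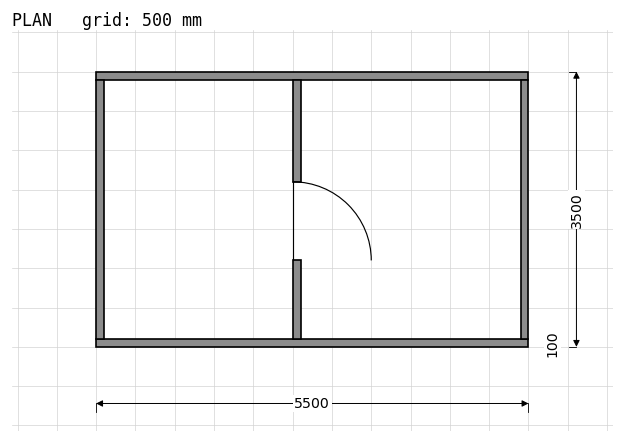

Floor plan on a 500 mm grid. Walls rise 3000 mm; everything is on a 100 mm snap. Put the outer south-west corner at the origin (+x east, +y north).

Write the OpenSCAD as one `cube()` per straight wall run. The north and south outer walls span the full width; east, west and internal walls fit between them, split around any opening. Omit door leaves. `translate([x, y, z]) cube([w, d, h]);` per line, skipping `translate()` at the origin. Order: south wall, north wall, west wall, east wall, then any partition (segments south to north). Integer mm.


cube([5500, 100, 3000]);
translate([0, 3400, 0]) cube([5500, 100, 3000]);
translate([0, 100, 0]) cube([100, 3300, 3000]);
translate([5400, 100, 0]) cube([100, 3300, 3000]);
translate([2500, 100, 0]) cube([100, 1000, 3000]);
translate([2500, 2100, 0]) cube([100, 1300, 3000]);


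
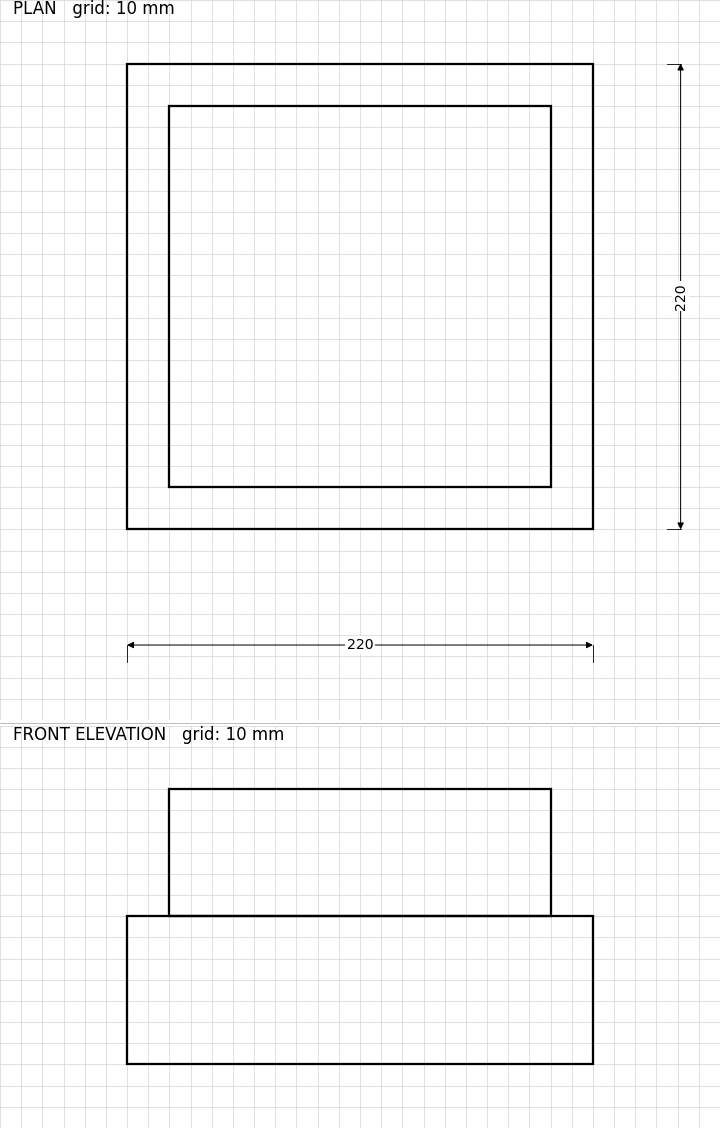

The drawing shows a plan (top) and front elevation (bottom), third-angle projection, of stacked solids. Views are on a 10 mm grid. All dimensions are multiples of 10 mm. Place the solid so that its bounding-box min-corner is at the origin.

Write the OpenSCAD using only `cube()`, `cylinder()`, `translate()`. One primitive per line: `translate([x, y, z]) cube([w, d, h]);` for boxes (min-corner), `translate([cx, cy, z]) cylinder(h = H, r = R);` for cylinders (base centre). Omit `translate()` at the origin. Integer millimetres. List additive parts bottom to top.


cube([220, 220, 70]);
translate([20, 20, 70]) cube([180, 180, 60]);


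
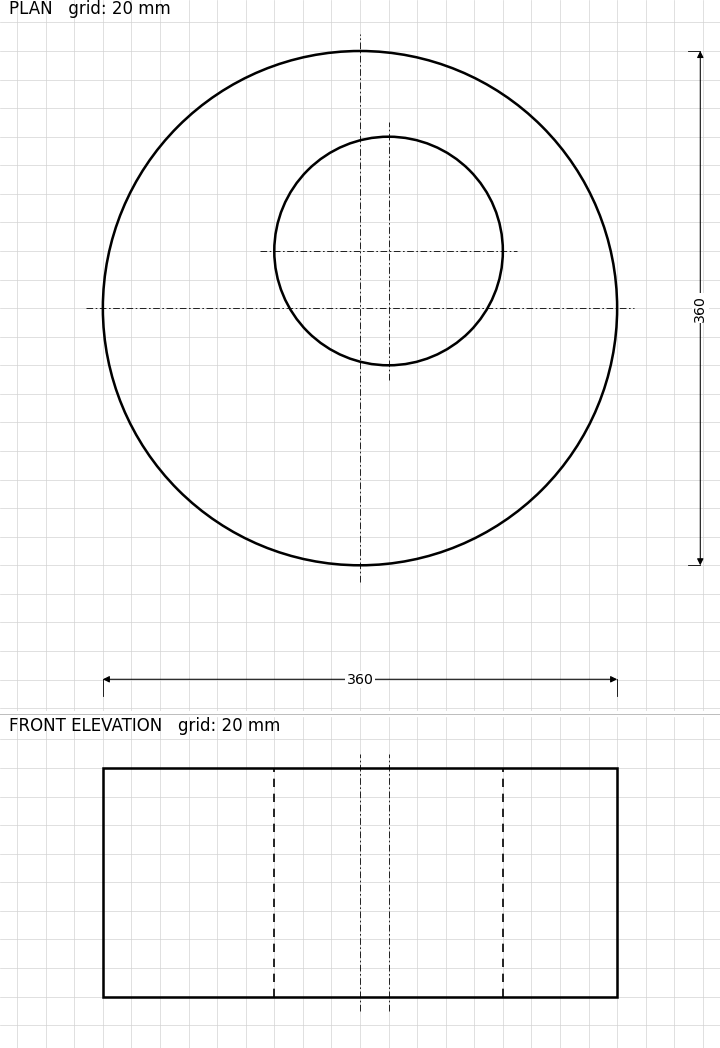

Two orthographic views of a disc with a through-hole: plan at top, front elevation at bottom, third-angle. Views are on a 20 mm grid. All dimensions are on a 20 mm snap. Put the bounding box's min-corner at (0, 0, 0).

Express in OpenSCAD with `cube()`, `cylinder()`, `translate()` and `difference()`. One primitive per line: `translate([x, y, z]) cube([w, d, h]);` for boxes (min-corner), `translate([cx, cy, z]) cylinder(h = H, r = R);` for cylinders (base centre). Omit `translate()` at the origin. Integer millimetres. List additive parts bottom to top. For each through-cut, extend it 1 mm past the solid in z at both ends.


difference() {
  translate([180, 180, 0]) cylinder(h = 160, r = 180);
  translate([200, 220, -1]) cylinder(h = 162, r = 80);
}


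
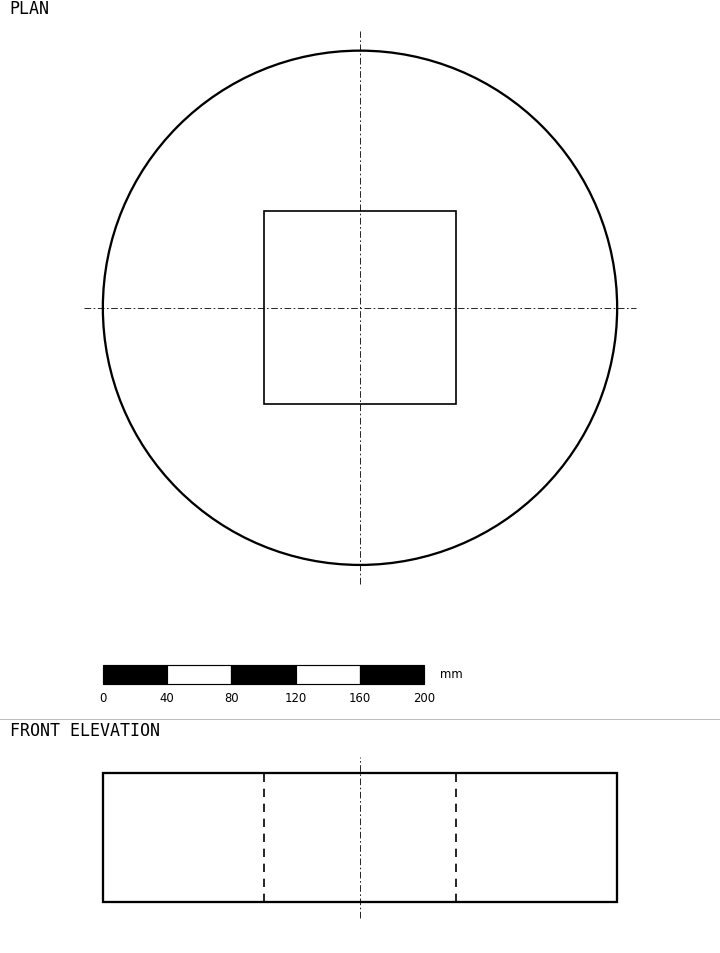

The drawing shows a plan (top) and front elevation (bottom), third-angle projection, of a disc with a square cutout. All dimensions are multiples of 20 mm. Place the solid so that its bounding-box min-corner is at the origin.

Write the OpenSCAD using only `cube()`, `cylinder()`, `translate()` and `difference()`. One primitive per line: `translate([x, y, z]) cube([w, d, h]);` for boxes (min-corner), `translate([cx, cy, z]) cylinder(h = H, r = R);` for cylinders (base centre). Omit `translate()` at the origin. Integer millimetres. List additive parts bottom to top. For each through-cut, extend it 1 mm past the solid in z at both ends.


difference() {
  translate([160, 160, 0]) cylinder(h = 80, r = 160);
  translate([100, 100, -1]) cube([120, 120, 82]);
}
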